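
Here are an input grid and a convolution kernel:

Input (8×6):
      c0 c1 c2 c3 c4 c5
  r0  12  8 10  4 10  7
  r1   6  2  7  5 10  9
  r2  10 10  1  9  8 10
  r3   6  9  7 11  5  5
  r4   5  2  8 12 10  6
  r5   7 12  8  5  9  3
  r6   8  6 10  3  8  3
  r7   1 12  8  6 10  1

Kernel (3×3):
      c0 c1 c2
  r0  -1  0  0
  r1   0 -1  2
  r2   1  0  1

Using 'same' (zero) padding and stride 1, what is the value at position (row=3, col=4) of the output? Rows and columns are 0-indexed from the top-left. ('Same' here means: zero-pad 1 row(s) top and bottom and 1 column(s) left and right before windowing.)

The receptive field on the zero-padded input at this output position is [9 8 10 / 11 5 5 / 12 10 6]. Elementwise product with the kernel and sum: 9·-1 + 5·-1 + 5·2 + 12·1 + 6·1.

14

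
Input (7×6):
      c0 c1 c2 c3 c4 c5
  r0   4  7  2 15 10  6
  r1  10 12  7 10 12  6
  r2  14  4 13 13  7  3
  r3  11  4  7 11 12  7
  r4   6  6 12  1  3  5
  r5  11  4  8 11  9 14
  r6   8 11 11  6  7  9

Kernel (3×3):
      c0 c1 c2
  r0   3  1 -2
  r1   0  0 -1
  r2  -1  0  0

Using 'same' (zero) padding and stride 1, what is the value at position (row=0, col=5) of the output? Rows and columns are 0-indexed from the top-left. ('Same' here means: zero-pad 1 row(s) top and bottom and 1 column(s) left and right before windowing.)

The receptive field on the zero-padded input at this output position is [0 0 0 / 10 6 0 / 12 6 0]. Elementwise product with the kernel and sum: 0·3 + 0·1 + 0·-2 + 0·-1 + 12·-1.

-12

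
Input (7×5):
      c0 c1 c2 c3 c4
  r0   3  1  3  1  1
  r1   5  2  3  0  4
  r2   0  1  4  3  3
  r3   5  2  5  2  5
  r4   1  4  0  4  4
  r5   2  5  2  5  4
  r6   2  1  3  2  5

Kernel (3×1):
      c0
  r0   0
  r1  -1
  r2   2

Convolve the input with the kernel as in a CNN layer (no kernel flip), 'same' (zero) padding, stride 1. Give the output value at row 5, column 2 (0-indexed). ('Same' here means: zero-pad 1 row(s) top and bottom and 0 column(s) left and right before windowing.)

4

The receptive field on the zero-padded input at this output position is [0 / 2 / 3]. Elementwise product with the kernel and sum: 2·-1 + 3·2.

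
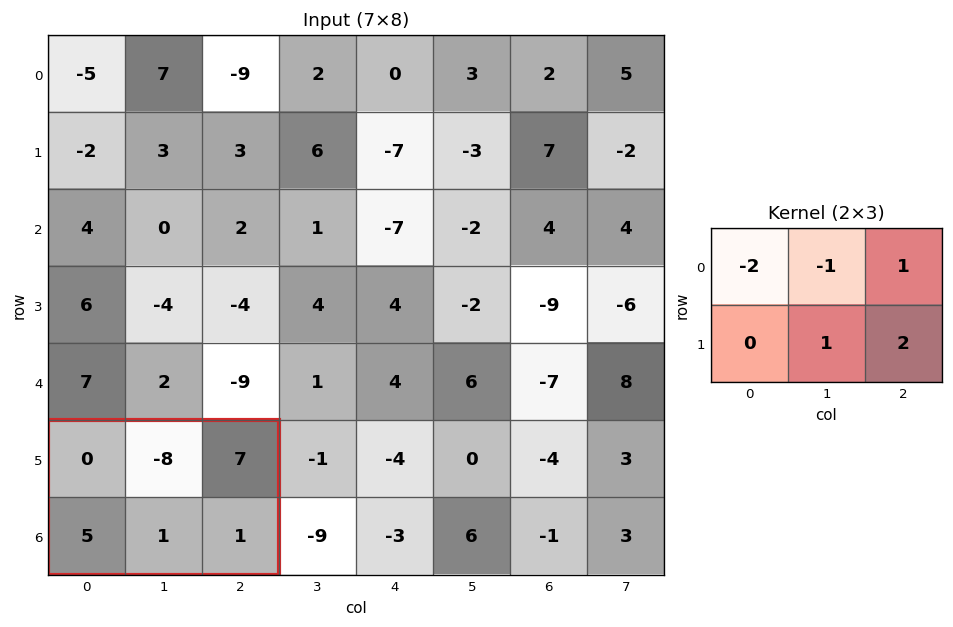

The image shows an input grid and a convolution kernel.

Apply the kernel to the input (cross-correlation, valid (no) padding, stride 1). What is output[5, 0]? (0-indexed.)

The receptive field on the input at this output position is [0 -8 7 / 5 1 1]. Elementwise product with the kernel and sum: 0·-2 + -8·-1 + 7·1 + 1·1 + 1·2.

18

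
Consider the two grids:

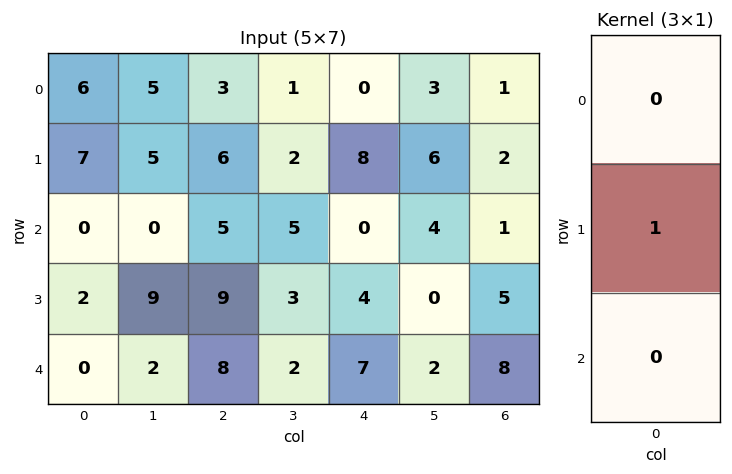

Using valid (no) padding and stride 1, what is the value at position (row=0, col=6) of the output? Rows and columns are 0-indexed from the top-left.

2

The receptive field on the input at this output position is [1 / 2 / 1]. Elementwise product with the kernel and sum: 2·1.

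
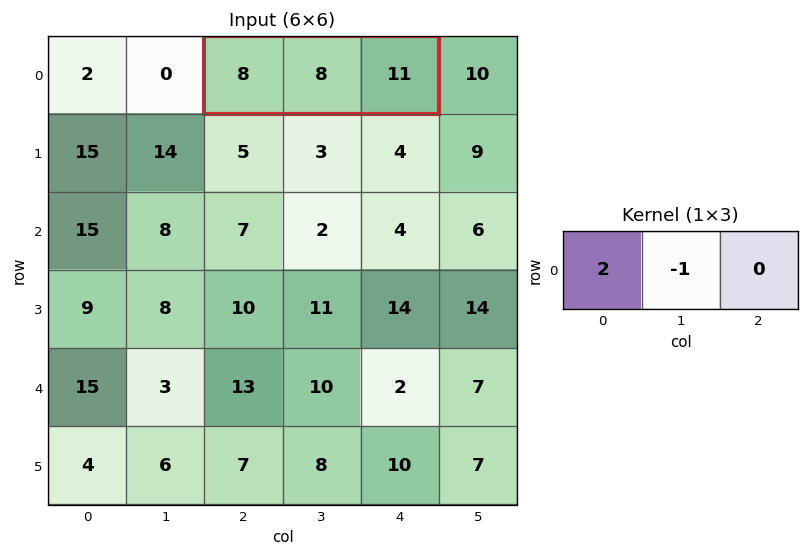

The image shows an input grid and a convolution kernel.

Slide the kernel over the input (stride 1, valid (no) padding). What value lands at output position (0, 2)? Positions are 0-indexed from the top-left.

The receptive field on the input at this output position is [8 8 11]. Elementwise product with the kernel and sum: 8·2 + 8·-1.

8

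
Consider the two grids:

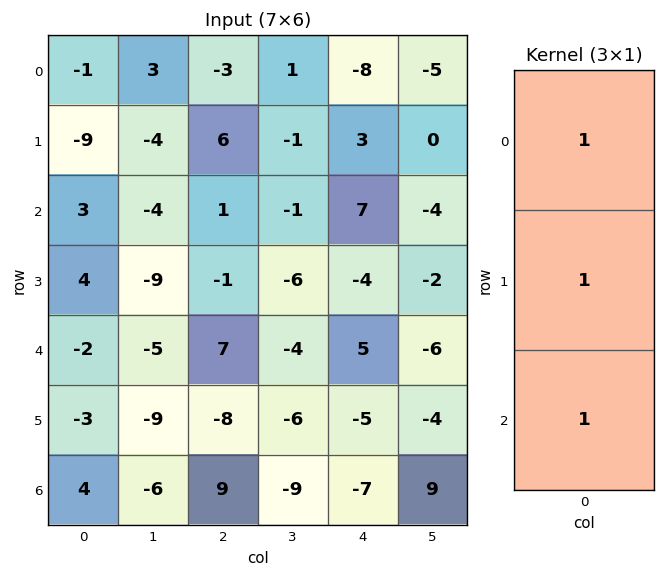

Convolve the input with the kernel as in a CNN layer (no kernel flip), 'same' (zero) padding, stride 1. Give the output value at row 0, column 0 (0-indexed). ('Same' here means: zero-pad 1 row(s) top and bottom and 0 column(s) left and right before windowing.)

The receptive field on the zero-padded input at this output position is [0 / -1 / -9]. Elementwise product with the kernel and sum: 0·1 + -1·1 + -9·1.

-10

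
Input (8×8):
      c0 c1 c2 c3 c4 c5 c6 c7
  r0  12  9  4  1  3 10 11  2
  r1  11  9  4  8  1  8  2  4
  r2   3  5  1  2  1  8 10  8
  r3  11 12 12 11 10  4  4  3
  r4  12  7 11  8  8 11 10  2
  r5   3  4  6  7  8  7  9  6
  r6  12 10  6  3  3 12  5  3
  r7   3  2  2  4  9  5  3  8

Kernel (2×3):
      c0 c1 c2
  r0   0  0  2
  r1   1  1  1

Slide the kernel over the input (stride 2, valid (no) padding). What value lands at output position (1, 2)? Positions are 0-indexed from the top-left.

The receptive field on the input at this output position is [1 8 10 / 10 4 4]. Elementwise product with the kernel and sum: 10·2 + 10·1 + 4·1 + 4·1.

38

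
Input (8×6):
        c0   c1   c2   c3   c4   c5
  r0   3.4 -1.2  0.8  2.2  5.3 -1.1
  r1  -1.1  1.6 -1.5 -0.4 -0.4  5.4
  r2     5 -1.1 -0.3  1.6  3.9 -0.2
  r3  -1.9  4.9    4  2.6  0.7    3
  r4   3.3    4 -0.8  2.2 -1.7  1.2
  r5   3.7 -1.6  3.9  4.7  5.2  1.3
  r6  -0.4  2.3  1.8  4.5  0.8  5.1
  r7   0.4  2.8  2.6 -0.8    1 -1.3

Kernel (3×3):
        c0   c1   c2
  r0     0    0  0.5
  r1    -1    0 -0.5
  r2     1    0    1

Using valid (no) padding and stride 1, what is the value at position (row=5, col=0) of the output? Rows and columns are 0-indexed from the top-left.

4.45

The receptive field on the input at this output position is [3.7 -1.6 3.9 / -0.4 2.3 1.8 / 0.4 2.8 2.6]. Elementwise product with the kernel and sum: 3.9·0.5 + -0.4·-1 + 1.8·-0.5 + 0.4·1 + 2.6·1.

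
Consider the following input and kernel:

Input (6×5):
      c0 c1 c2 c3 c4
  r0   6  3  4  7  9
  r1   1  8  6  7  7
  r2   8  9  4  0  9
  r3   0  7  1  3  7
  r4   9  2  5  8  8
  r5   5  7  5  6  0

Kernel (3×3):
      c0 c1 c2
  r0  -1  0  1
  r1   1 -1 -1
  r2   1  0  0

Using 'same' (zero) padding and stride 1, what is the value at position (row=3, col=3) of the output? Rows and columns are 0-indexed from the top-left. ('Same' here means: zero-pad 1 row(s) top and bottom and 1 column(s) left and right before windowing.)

1

The receptive field on the zero-padded input at this output position is [4 0 9 / 1 3 7 / 5 8 8]. Elementwise product with the kernel and sum: 4·-1 + 9·1 + 1·1 + 3·-1 + 7·-1 + 5·1.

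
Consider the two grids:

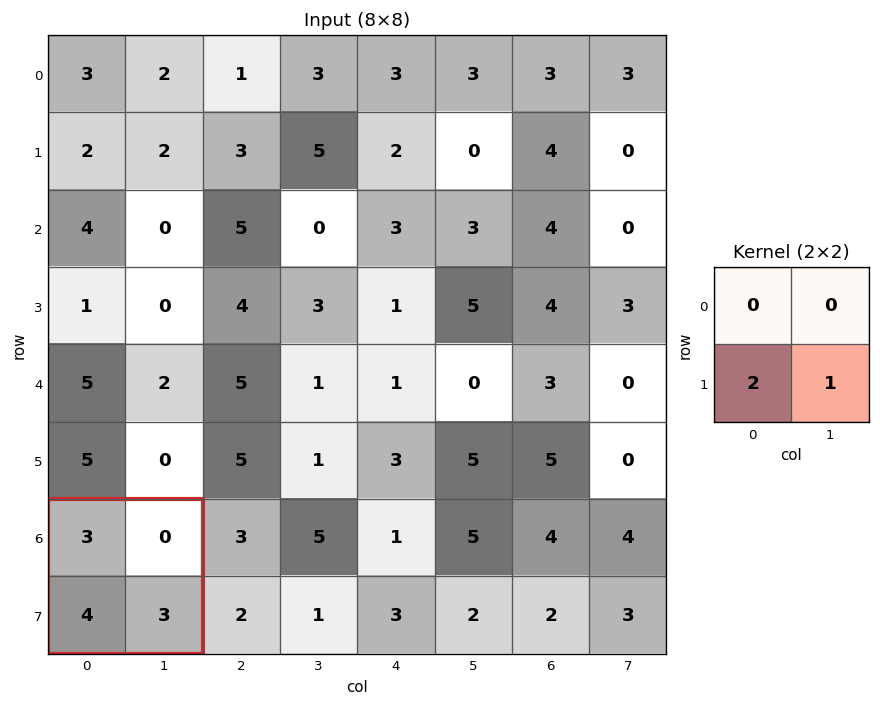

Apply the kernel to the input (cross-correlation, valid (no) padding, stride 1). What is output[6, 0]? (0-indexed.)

11

The receptive field on the input at this output position is [3 0 / 4 3]. Elementwise product with the kernel and sum: 4·2 + 3·1.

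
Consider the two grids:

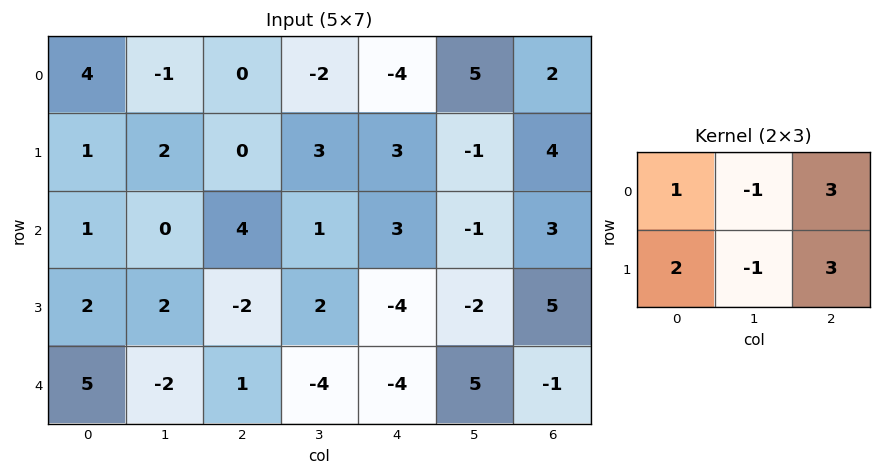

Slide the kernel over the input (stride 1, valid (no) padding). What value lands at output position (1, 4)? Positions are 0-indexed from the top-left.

The receptive field on the input at this output position is [3 -1 4 / 3 -1 3]. Elementwise product with the kernel and sum: 3·1 + -1·-1 + 4·3 + 3·2 + -1·-1 + 3·3.

32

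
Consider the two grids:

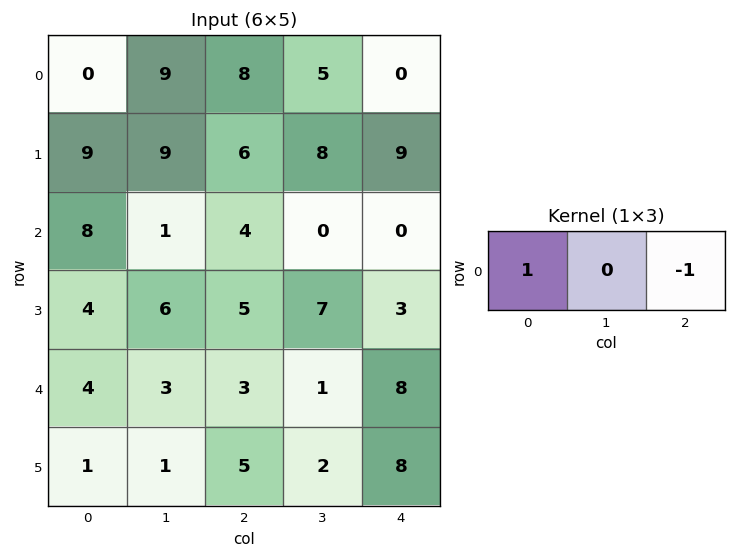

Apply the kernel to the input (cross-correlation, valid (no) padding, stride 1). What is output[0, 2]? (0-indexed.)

The receptive field on the input at this output position is [8 5 0]. Elementwise product with the kernel and sum: 8·1 + 0·-1.

8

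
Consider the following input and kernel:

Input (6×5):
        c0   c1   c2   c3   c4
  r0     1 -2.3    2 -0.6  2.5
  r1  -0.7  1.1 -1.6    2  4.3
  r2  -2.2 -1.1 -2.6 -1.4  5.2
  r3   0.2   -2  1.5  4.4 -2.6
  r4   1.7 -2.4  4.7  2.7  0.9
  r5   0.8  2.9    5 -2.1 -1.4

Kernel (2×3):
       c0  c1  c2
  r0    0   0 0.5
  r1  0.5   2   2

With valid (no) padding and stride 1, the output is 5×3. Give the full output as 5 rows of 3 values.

Output[0,0]: The receptive field on the input at this output position is [1 -2.3 2 / -0.7 1.1 -1.6]. Elementwise product with the kernel and sum: 2·0.5 + -0.7·0.5 + 1.1·2 + -1.6·2.
Output[0,1]: The receptive field on the input at this output position is [-2.3 2 -0.6 / 1.1 -1.6 2]. Elementwise product with the kernel and sum: -0.6·0.5 + 1.1·0.5 + -1.6·2 + 2·2.

-0.35 1.05 13.05
-9.3 -7.55 8.45
-2.2 10.1 6.95
6.2 15.8 8.25
18.55 8.6 -4.05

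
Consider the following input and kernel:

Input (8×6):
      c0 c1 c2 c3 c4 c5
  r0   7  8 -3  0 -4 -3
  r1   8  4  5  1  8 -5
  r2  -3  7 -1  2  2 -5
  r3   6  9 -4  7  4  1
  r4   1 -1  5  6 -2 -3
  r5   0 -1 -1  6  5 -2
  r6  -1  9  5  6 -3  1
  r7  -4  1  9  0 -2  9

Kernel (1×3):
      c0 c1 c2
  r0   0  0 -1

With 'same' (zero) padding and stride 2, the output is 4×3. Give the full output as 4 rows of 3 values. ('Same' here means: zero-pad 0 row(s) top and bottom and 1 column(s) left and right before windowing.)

Output[0,0]: The receptive field on the zero-padded input at this output position is [0 7 8]. Elementwise product with the kernel and sum: 8·-1.
Output[0,1]: The receptive field on the zero-padded input at this output position is [8 -3 0]. Elementwise product with the kernel and sum: 0·-1.

-8 0 3
-7 -2 5
1 -6 3
-9 -6 -1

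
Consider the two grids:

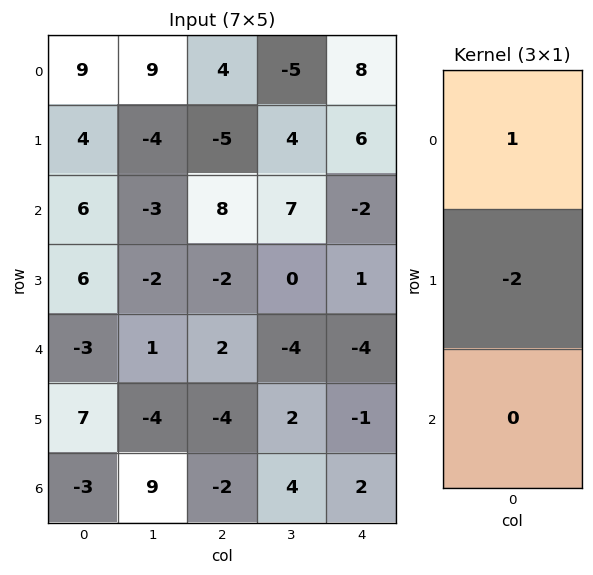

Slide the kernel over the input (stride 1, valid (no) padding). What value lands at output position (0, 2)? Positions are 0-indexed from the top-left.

14

The receptive field on the input at this output position is [4 / -5 / 8]. Elementwise product with the kernel and sum: 4·1 + -5·-2.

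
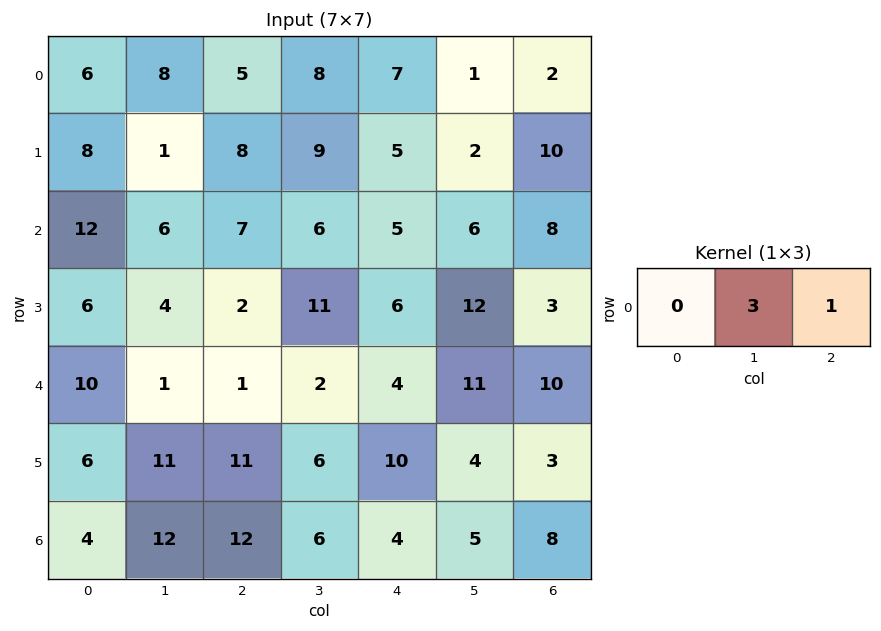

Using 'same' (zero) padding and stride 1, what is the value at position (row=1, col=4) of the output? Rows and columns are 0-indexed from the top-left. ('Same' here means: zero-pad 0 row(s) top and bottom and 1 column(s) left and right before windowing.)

17

The receptive field on the zero-padded input at this output position is [9 5 2]. Elementwise product with the kernel and sum: 5·3 + 2·1.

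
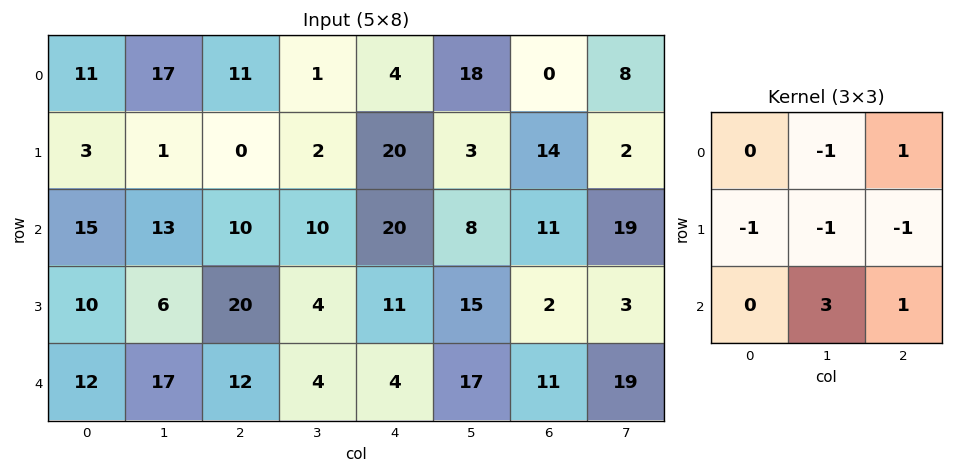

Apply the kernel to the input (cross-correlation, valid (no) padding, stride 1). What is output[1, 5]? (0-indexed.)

The receptive field on the input at this output position is [3 14 2 / 8 11 19 / 15 2 3]. Elementwise product with the kernel and sum: 14·-1 + 2·1 + 8·-1 + 11·-1 + 19·-1 + 2·3 + 3·1.

-41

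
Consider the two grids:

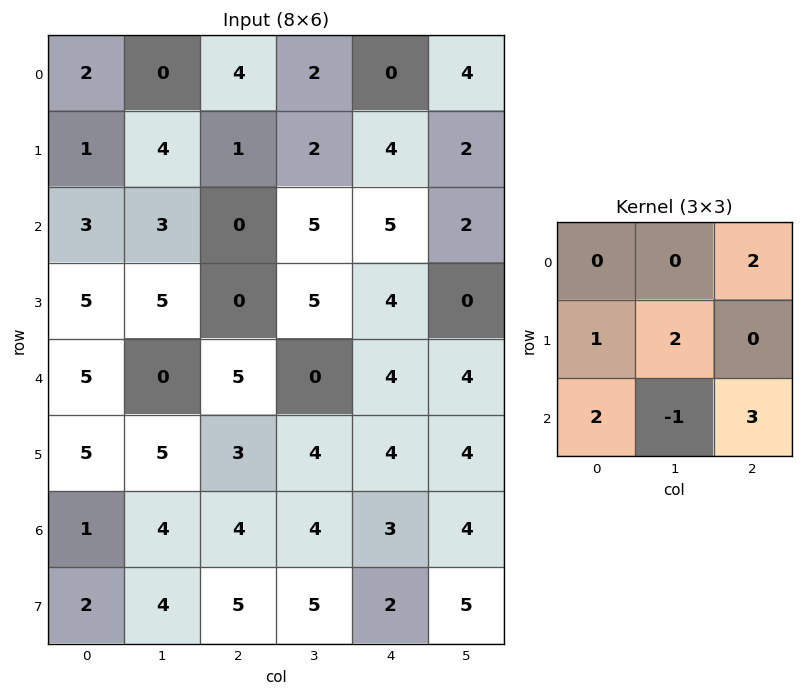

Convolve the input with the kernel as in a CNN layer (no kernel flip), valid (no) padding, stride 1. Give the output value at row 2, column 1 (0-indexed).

The receptive field on the input at this output position is [3 0 5 / 5 0 5 / 0 5 0]. Elementwise product with the kernel and sum: 5·2 + 5·1 + 0·2 + 0·2 + 5·-1 + 0·3.

10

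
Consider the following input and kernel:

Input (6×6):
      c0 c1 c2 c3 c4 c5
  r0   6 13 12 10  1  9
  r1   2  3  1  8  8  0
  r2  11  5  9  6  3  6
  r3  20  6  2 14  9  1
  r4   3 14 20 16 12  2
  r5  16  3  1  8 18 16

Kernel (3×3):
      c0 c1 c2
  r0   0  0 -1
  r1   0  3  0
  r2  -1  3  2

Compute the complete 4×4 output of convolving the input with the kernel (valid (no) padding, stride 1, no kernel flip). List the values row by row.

19 27 38 30
16 47 68 24
88 78 91 45
35 62 98 113

Output[0,0]: The receptive field on the input at this output position is [6 13 12 / 2 3 1 / 11 5 9]. Elementwise product with the kernel and sum: 12·-1 + 3·3 + 11·-1 + 5·3 + 9·2.
Output[0,1]: The receptive field on the input at this output position is [13 12 10 / 3 1 8 / 5 9 6]. Elementwise product with the kernel and sum: 10·-1 + 1·3 + 5·-1 + 9·3 + 6·2.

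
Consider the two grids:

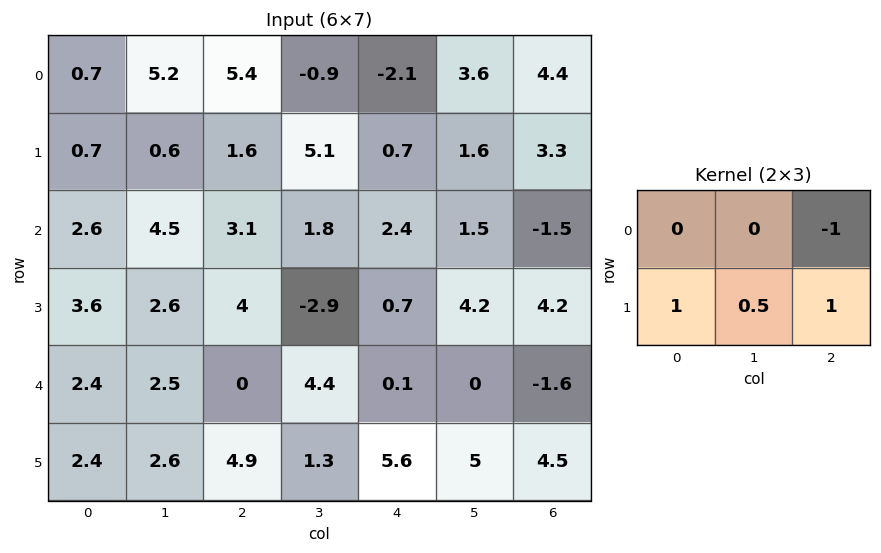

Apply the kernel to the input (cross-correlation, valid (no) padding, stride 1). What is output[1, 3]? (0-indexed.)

The receptive field on the input at this output position is [5.1 0.7 1.6 / 1.8 2.4 1.5]. Elementwise product with the kernel and sum: 1.6·-1 + 1.8·1 + 2.4·0.5 + 1.5·1.

2.9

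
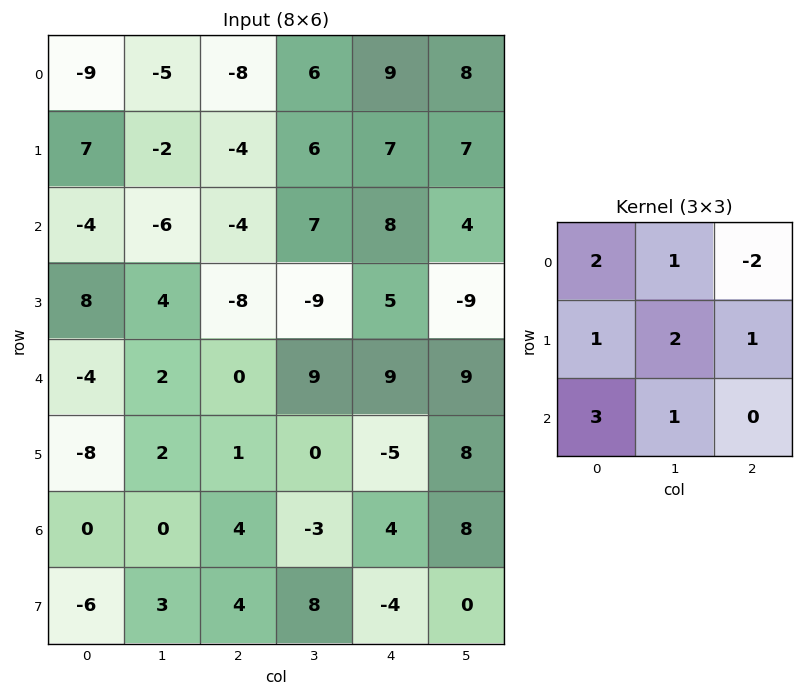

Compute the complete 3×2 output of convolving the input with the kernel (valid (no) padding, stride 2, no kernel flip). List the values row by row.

-26 -18
-8 -29
-9 -4

Output[0,0]: The receptive field on the input at this output position is [-9 -5 -8 / 7 -2 -4 / -4 -6 -4]. Elementwise product with the kernel and sum: -9·2 + -5·1 + -8·-2 + 7·1 + -2·2 + -4·1 + -4·3 + -6·1.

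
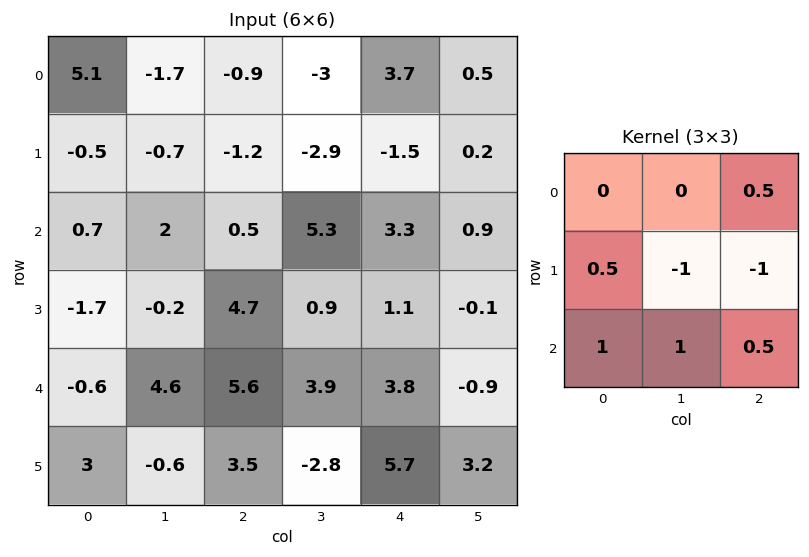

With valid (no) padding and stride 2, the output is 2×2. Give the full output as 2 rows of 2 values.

Output[0,0]: The receptive field on the input at this output position is [5.1 -1.7 -0.9 / -0.5 -0.7 -1.2 / 0.7 2 0.5]. Elementwise product with the kernel and sum: -0.9·0.5 + -0.5·0.5 + -0.7·-1 + -1.2·-1 + 0.7·1 + 2·1 + 0.5·0.5.
Output[0,1]: The receptive field on the input at this output position is [-0.9 -3 3.7 / -1.2 -2.9 -1.5 / 0.5 5.3 3.3]. Elementwise product with the kernel and sum: 3.7·0.5 + -1.2·0.5 + -2.9·-1 + -1.5·-1 + 0.5·1 + 5.3·1 + 3.3·0.5.

4.15 13.1
1.7 13.4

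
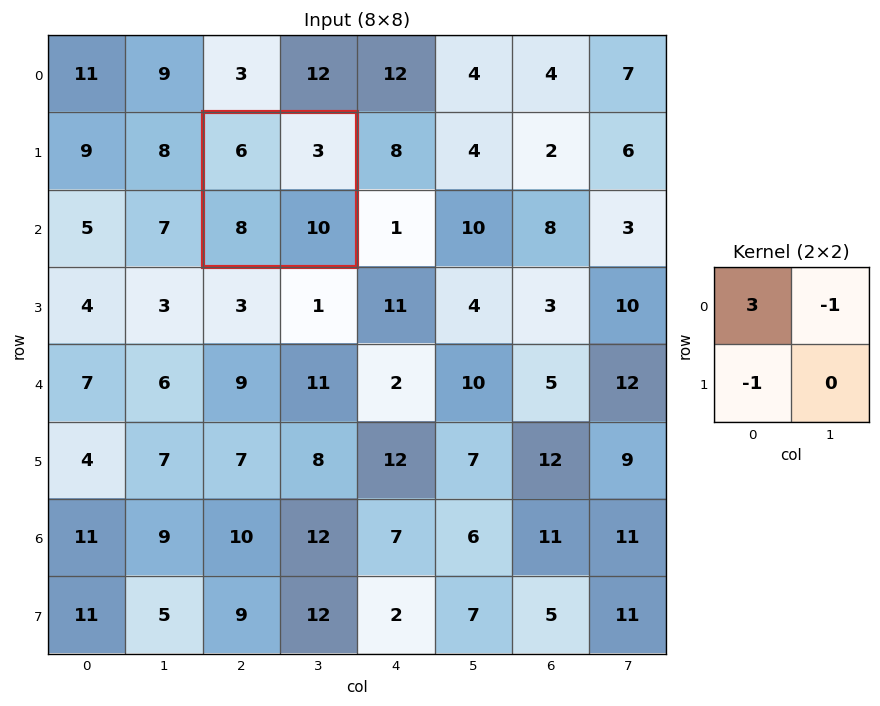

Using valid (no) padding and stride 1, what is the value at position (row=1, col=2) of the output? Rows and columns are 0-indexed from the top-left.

7

The receptive field on the input at this output position is [6 3 / 8 10]. Elementwise product with the kernel and sum: 6·3 + 3·-1 + 8·-1.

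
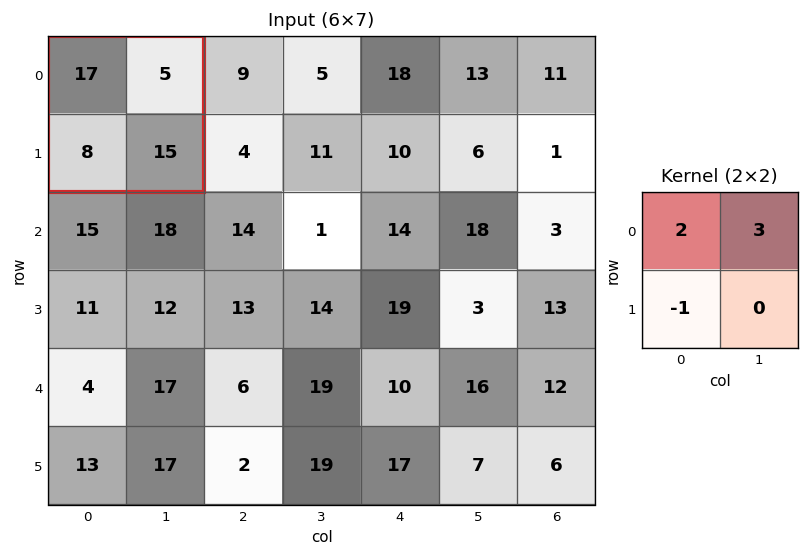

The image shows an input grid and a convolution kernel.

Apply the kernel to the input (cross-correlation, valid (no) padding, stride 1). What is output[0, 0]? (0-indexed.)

41

The receptive field on the input at this output position is [17 5 / 8 15]. Elementwise product with the kernel and sum: 17·2 + 5·3 + 8·-1.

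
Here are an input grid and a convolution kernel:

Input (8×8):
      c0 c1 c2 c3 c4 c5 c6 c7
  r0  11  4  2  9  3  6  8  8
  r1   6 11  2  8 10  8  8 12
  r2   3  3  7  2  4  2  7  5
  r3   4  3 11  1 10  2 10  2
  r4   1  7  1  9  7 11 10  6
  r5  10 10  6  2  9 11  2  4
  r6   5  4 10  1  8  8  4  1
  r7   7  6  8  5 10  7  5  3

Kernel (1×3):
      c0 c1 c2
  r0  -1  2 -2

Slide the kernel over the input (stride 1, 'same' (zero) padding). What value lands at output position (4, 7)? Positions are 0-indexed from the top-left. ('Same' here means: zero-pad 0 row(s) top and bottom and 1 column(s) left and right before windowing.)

2

The receptive field on the zero-padded input at this output position is [10 6 0]. Elementwise product with the kernel and sum: 10·-1 + 6·2 + 0·-2.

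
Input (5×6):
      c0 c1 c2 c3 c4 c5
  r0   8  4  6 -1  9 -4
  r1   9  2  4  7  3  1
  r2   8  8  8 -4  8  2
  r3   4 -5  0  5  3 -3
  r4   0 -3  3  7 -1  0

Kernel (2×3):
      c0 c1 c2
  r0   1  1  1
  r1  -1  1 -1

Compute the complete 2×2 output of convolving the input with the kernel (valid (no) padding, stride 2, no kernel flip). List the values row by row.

7 14
15 14

Output[0,0]: The receptive field on the input at this output position is [8 4 6 / 9 2 4]. Elementwise product with the kernel and sum: 8·1 + 4·1 + 6·1 + 9·-1 + 2·1 + 4·-1.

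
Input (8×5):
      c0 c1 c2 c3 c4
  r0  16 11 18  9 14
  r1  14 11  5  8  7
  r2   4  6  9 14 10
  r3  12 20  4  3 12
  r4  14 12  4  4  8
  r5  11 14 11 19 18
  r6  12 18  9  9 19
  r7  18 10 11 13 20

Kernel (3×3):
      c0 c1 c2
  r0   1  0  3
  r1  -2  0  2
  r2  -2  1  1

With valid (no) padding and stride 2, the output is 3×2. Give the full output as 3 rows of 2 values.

Output[0,0]: The receptive field on the input at this output position is [16 11 18 / 14 11 5 / 4 6 9]. Elementwise product with the kernel and sum: 16·1 + 18·3 + 14·-2 + 5·2 + 4·-2 + 6·1 + 9·1.
Output[0,1]: The receptive field on the input at this output position is [18 9 14 / 5 8 7 / 9 14 10]. Elementwise product with the kernel and sum: 18·1 + 14·3 + 5·-2 + 7·2 + 9·-2 + 14·1 + 10·1.

59 70
3 59
29 52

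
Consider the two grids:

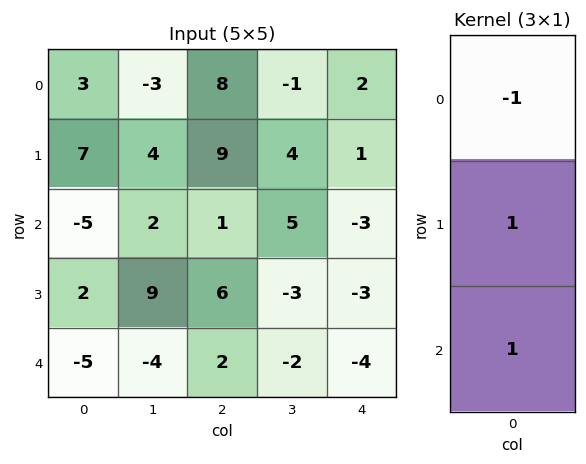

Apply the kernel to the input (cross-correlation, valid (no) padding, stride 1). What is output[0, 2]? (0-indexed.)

2

The receptive field on the input at this output position is [8 / 9 / 1]. Elementwise product with the kernel and sum: 8·-1 + 9·1 + 1·1.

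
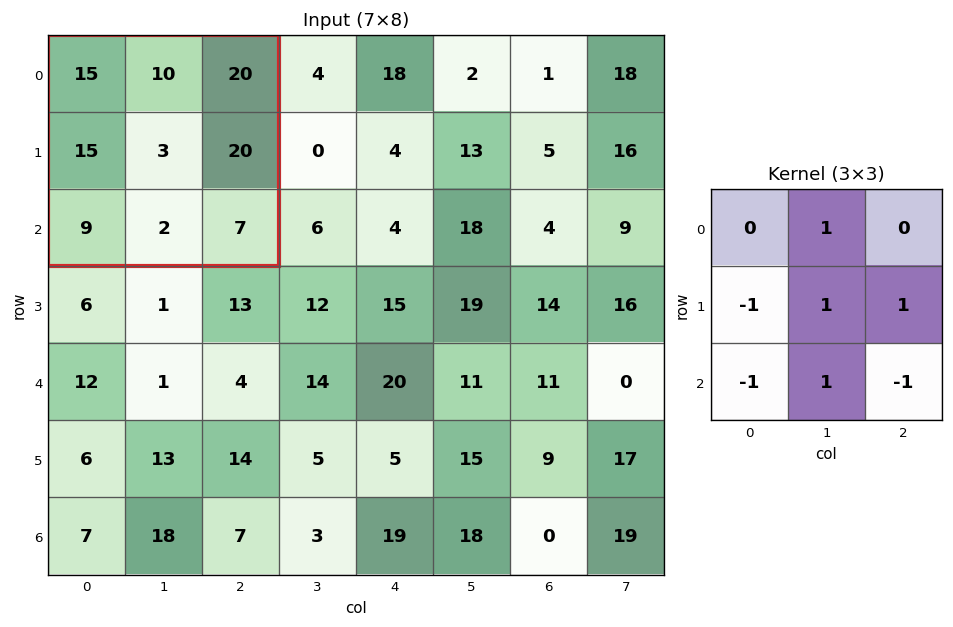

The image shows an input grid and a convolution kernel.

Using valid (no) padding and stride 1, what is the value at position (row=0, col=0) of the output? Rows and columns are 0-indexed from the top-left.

4

The receptive field on the input at this output position is [15 10 20 / 15 3 20 / 9 2 7]. Elementwise product with the kernel and sum: 10·1 + 15·-1 + 3·1 + 20·1 + 9·-1 + 2·1 + 7·-1.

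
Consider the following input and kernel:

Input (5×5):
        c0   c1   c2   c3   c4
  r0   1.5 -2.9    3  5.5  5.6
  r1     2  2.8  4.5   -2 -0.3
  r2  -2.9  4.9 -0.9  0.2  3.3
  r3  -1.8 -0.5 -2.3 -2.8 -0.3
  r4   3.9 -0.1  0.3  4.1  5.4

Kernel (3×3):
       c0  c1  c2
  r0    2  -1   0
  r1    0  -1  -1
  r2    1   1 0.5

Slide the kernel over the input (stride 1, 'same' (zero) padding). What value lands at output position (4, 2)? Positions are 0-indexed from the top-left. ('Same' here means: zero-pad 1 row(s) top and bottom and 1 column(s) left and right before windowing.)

-3.1

The receptive field on the zero-padded input at this output position is [-0.5 -2.3 -2.8 / -0.1 0.3 4.1 / 0 0 0]. Elementwise product with the kernel and sum: -0.5·2 + -2.3·-1 + 0.3·-1 + 4.1·-1 + 0·1 + 0·1 + 0·0.5.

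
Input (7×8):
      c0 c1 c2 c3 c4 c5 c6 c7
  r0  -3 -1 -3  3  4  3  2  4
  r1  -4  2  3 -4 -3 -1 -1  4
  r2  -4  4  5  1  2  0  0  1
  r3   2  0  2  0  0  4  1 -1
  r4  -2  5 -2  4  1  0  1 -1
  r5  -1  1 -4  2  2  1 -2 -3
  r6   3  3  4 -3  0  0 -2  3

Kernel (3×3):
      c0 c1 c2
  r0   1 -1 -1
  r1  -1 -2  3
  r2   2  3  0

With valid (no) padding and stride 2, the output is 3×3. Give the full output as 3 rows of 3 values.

Output[0,0]: The receptive field on the input at this output position is [-3 -1 -3 / -4 2 3 / -4 4 5]. Elementwise product with the kernel and sum: -3·1 + -1·-1 + -3·-1 + -4·-1 + 2·-2 + 3·3 + -4·2 + 4·3.

14 -1 5
2 8 -1
-3 -2 -10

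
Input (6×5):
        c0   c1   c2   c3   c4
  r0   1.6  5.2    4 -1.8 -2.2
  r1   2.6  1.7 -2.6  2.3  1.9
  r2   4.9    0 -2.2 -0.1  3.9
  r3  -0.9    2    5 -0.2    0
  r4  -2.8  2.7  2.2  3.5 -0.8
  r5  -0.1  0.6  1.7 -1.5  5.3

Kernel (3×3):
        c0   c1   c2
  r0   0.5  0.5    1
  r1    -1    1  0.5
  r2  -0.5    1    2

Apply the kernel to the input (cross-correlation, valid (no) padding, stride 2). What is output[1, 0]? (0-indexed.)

14.15

The receptive field on the input at this output position is [4.9 0 -2.2 / -0.9 2 5 / -2.8 2.7 2.2]. Elementwise product with the kernel and sum: 4.9·0.5 + 0·0.5 + -2.2·1 + -0.9·-1 + 2·1 + 5·0.5 + -2.8·-0.5 + 2.7·1 + 2.2·2.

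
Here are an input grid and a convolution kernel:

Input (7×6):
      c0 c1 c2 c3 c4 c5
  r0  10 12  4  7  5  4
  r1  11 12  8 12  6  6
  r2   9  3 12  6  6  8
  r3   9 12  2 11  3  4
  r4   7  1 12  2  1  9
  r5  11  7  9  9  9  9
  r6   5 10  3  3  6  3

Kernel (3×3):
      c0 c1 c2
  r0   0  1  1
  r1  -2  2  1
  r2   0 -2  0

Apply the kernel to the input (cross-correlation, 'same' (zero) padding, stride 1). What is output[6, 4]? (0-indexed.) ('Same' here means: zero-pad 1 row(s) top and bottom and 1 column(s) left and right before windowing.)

The receptive field on the zero-padded input at this output position is [9 9 9 / 3 6 3 / 0 0 0]. Elementwise product with the kernel and sum: 9·1 + 9·1 + 3·-2 + 6·2 + 3·1 + 0·-2.

27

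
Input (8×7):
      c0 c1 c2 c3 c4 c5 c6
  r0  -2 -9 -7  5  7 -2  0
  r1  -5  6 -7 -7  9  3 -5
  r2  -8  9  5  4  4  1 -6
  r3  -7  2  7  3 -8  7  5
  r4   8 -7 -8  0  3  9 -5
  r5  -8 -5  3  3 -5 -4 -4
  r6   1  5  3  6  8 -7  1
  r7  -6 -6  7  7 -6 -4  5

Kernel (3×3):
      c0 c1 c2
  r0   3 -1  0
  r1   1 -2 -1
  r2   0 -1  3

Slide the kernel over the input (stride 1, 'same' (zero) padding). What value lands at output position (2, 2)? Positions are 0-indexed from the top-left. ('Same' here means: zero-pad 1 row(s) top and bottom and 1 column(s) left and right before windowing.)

The receptive field on the zero-padded input at this output position is [6 -7 -7 / 9 5 4 / 2 7 3]. Elementwise product with the kernel and sum: 6·3 + -7·-1 + 9·1 + 5·-2 + 4·-1 + 7·-1 + 3·3.

22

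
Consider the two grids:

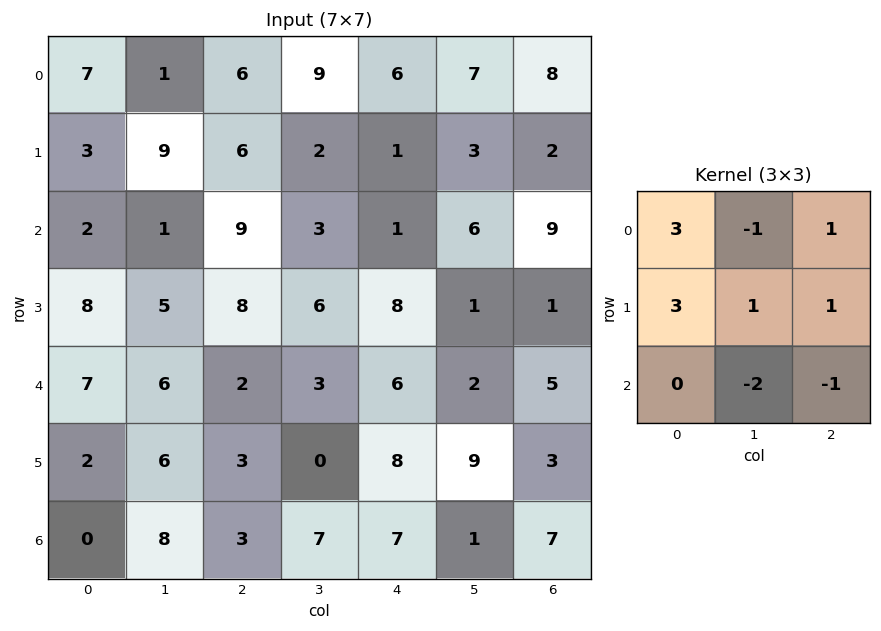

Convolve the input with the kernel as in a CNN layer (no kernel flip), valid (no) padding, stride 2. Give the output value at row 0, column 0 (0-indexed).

The receptive field on the input at this output position is [7 1 6 / 3 9 6 / 2 1 9]. Elementwise product with the kernel and sum: 7·3 + 1·-1 + 6·1 + 3·3 + 9·1 + 6·1 + 1·-2 + 9·-1.

39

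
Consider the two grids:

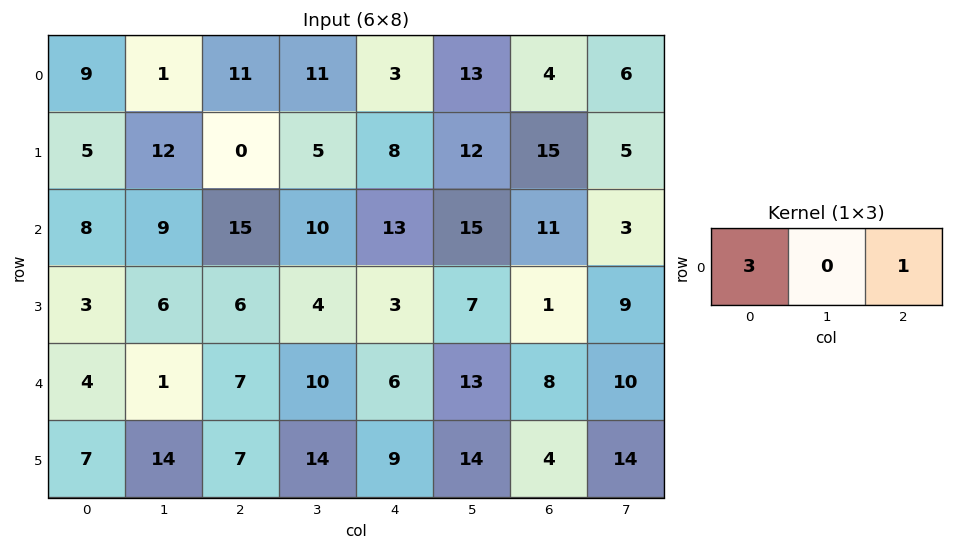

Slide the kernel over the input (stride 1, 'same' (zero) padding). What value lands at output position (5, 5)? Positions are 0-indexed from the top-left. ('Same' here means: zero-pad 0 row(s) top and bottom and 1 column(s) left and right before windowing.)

The receptive field on the zero-padded input at this output position is [9 14 4]. Elementwise product with the kernel and sum: 9·3 + 4·1.

31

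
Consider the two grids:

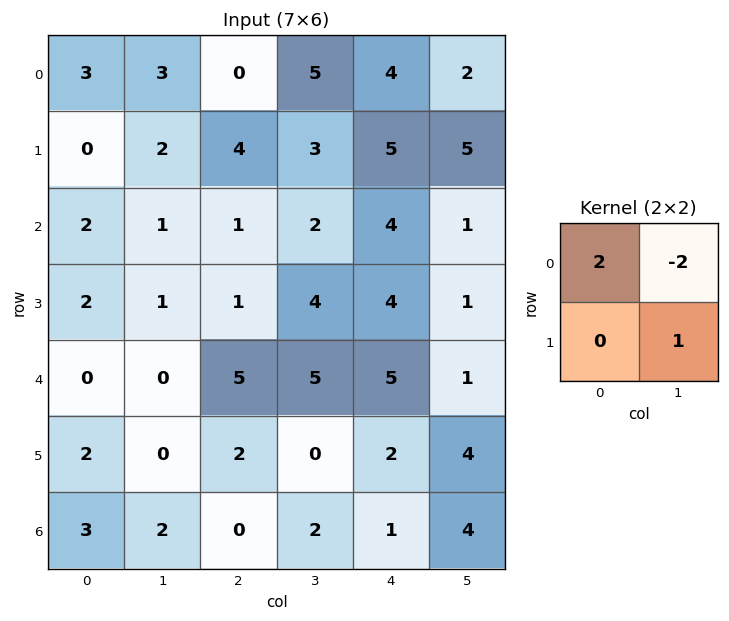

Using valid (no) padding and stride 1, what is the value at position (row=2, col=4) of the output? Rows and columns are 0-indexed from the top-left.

7

The receptive field on the input at this output position is [4 1 / 4 1]. Elementwise product with the kernel and sum: 4·2 + 1·-2 + 1·1.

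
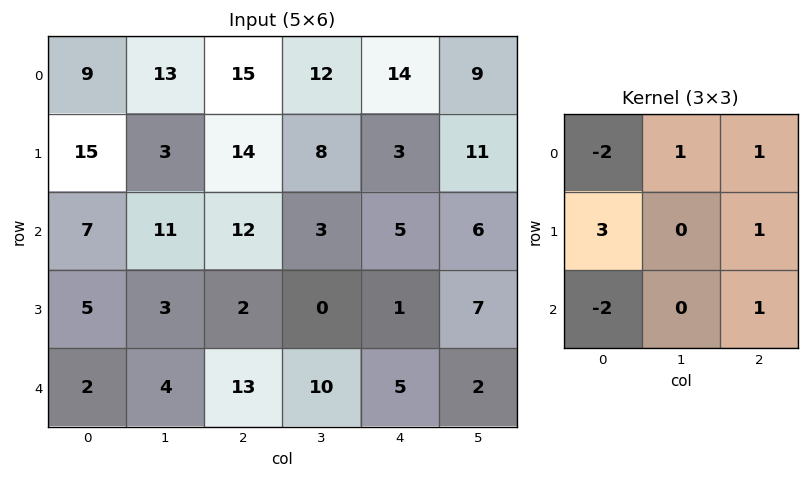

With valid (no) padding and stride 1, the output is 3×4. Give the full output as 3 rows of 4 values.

67 -1 22 34
12 46 21 20
35 4 -30 -6

Output[0,0]: The receptive field on the input at this output position is [9 13 15 / 15 3 14 / 7 11 12]. Elementwise product with the kernel and sum: 9·-2 + 13·1 + 15·1 + 15·3 + 14·1 + 7·-2 + 12·1.
Output[0,1]: The receptive field on the input at this output position is [13 15 12 / 3 14 8 / 11 12 3]. Elementwise product with the kernel and sum: 13·-2 + 15·1 + 12·1 + 3·3 + 8·1 + 11·-2 + 3·1.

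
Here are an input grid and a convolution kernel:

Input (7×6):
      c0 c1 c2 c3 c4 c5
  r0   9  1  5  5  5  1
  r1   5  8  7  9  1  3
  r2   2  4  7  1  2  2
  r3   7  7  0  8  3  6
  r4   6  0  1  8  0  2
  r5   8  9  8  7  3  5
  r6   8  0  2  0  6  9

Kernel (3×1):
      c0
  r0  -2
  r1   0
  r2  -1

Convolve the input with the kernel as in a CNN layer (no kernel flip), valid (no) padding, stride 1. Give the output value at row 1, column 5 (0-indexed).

The receptive field on the input at this output position is [3 / 2 / 6]. Elementwise product with the kernel and sum: 3·-2 + 6·-1.

-12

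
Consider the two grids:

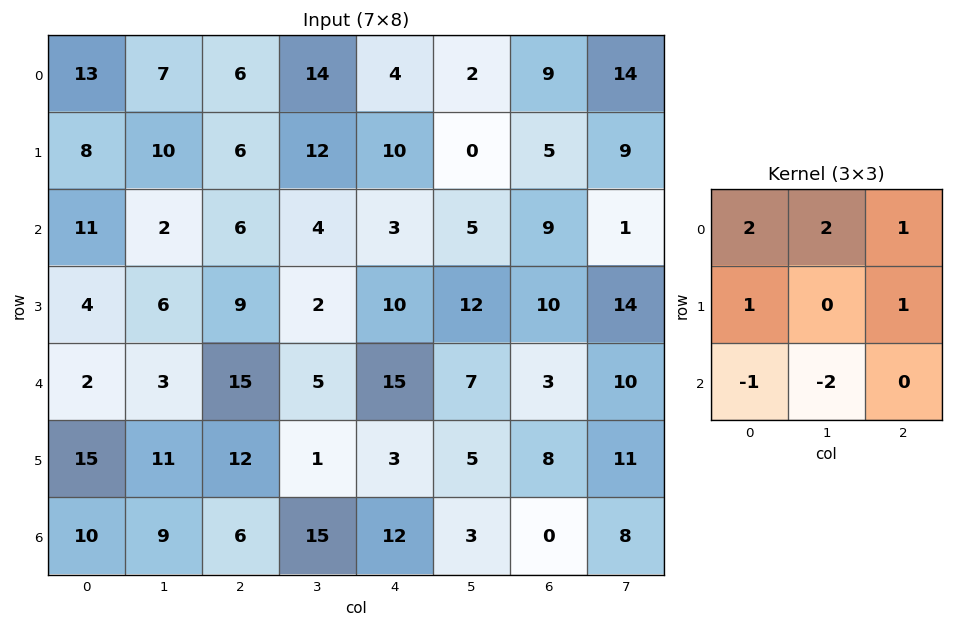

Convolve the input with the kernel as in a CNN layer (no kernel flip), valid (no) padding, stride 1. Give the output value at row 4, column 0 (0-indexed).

24

The receptive field on the input at this output position is [2 3 15 / 15 11 12 / 10 9 6]. Elementwise product with the kernel and sum: 2·2 + 3·2 + 15·1 + 15·1 + 12·1 + 10·-1 + 9·-2.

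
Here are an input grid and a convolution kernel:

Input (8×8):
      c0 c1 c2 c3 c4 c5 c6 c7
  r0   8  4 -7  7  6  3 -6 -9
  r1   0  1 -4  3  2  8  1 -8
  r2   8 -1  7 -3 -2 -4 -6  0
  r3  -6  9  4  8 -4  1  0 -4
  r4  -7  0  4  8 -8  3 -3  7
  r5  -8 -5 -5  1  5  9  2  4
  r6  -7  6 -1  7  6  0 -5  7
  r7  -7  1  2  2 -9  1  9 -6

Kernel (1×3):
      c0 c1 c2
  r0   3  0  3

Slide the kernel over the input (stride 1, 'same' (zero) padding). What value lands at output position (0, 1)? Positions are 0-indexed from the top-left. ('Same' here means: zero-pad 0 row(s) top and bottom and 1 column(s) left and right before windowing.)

The receptive field on the zero-padded input at this output position is [8 4 -7]. Elementwise product with the kernel and sum: 8·3 + -7·3.

3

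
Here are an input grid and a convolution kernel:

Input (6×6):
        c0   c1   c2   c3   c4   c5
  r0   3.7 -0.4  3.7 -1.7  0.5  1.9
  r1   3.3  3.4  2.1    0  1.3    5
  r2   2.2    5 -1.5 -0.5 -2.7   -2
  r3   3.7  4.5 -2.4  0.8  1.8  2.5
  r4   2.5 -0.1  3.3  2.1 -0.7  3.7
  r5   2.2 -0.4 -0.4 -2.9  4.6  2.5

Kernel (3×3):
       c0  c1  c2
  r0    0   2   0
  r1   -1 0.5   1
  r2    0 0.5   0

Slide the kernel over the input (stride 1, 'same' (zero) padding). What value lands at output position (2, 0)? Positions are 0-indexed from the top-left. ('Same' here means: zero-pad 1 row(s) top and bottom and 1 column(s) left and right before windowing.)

14.55

The receptive field on the zero-padded input at this output position is [0 3.3 3.4 / 0 2.2 5 / 0 3.7 4.5]. Elementwise product with the kernel and sum: 3.3·2 + 0·-1 + 2.2·0.5 + 5·1 + 3.7·0.5.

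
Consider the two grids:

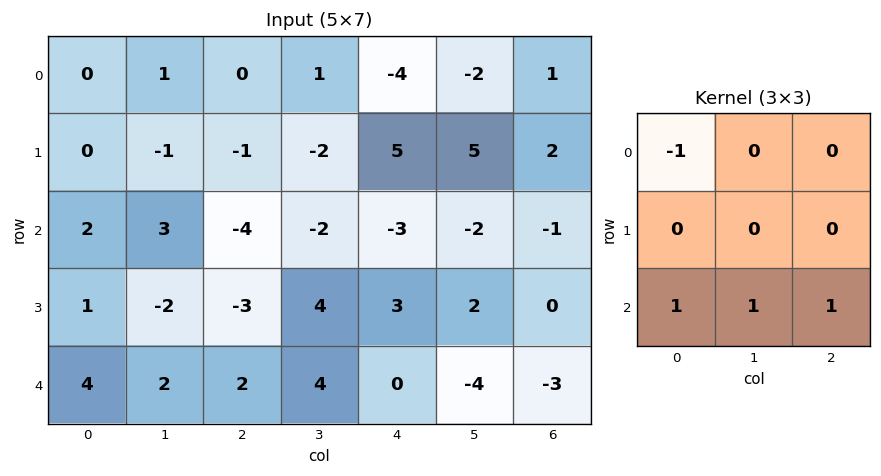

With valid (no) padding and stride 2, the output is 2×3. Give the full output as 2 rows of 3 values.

1 -9 -2
6 10 -4

Output[0,0]: The receptive field on the input at this output position is [0 1 0 / 0 -1 -1 / 2 3 -4]. Elementwise product with the kernel and sum: 0·-1 + 2·1 + 3·1 + -4·1.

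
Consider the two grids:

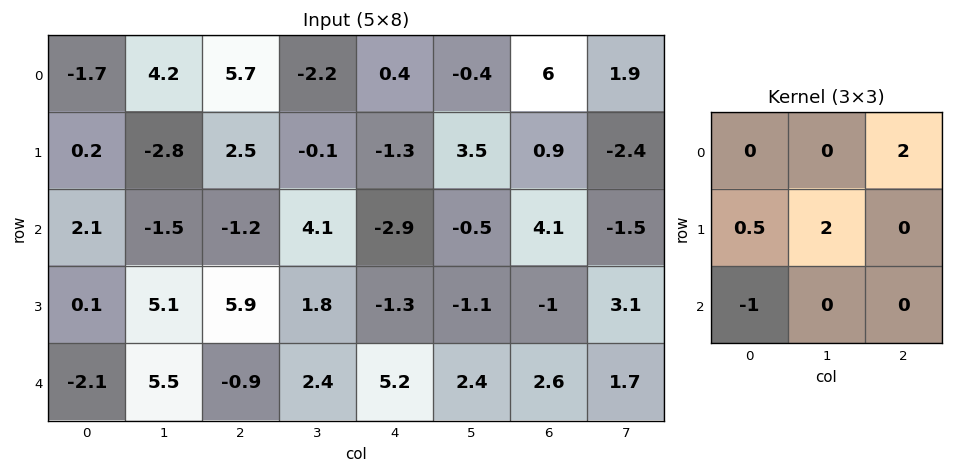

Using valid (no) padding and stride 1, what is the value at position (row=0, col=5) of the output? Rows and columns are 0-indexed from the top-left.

7.85

The receptive field on the input at this output position is [-0.4 6 1.9 / 3.5 0.9 -2.4 / -0.5 4.1 -1.5]. Elementwise product with the kernel and sum: 1.9·2 + 3.5·0.5 + 0.9·2 + -0.5·-1.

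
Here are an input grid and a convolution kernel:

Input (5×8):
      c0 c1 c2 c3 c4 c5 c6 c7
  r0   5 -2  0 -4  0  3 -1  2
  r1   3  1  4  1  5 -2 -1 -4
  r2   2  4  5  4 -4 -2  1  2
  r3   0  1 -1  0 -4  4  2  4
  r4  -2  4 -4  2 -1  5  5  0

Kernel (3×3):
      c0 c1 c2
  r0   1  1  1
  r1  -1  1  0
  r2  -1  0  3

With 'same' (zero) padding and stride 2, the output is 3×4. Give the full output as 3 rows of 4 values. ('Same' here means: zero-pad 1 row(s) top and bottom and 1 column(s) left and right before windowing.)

8 4 -3 -14
9 6 8 4
-1 -8 -3 10

Output[0,0]: The receptive field on the zero-padded input at this output position is [0 0 0 / 0 5 -2 / 0 3 1]. Elementwise product with the kernel and sum: 0·1 + 0·1 + 0·1 + 0·-1 + 5·1 + 0·-1 + 1·3.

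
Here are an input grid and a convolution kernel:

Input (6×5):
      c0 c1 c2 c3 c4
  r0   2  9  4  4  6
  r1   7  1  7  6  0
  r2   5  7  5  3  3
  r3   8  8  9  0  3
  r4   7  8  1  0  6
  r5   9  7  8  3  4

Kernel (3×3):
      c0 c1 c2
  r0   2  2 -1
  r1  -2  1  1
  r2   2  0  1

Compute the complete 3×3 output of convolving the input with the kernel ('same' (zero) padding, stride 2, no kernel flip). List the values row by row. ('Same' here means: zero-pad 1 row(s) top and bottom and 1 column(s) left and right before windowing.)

12 -2 10
33 20 9
30 36 18

Output[0,0]: The receptive field on the zero-padded input at this output position is [0 0 0 / 0 2 9 / 0 7 1]. Elementwise product with the kernel and sum: 0·2 + 0·2 + 0·-1 + 0·-2 + 2·1 + 9·1 + 0·2 + 1·1.
Output[0,1]: The receptive field on the zero-padded input at this output position is [0 0 0 / 9 4 4 / 1 7 6]. Elementwise product with the kernel and sum: 0·2 + 0·2 + 0·-1 + 9·-2 + 4·1 + 4·1 + 1·2 + 6·1.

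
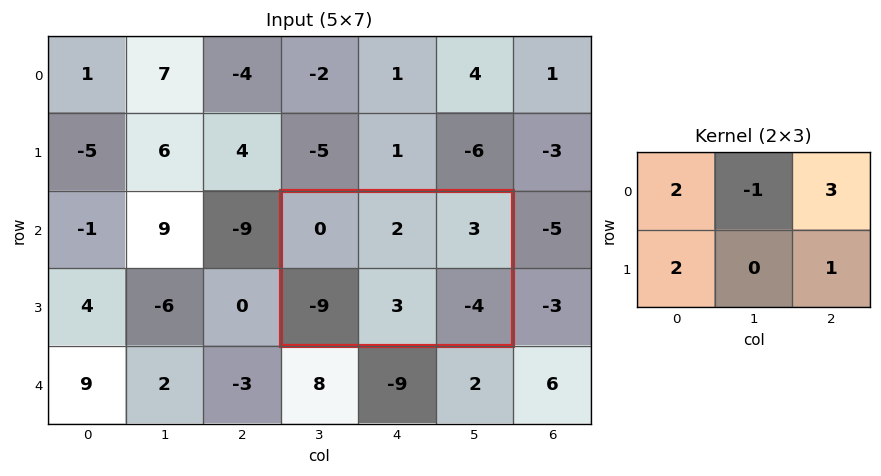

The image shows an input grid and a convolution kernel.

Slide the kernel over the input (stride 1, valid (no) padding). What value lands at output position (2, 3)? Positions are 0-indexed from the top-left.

The receptive field on the input at this output position is [0 2 3 / -9 3 -4]. Elementwise product with the kernel and sum: 0·2 + 2·-1 + 3·3 + -9·2 + -4·1.

-15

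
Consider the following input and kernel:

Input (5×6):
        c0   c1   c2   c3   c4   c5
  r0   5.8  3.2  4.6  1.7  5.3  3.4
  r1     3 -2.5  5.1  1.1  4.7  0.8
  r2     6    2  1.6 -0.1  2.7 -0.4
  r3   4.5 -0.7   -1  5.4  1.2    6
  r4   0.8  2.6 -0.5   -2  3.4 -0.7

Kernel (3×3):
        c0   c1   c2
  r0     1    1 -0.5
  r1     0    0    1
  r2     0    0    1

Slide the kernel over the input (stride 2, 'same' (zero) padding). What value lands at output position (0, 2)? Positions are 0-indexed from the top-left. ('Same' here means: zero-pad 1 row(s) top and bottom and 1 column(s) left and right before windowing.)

The receptive field on the zero-padded input at this output position is [0 0 0 / 1.7 5.3 3.4 / 1.1 4.7 0.8]. Elementwise product with the kernel and sum: 0·1 + 0·1 + 0·-0.5 + 3.4·1 + 0.8·1.

4.2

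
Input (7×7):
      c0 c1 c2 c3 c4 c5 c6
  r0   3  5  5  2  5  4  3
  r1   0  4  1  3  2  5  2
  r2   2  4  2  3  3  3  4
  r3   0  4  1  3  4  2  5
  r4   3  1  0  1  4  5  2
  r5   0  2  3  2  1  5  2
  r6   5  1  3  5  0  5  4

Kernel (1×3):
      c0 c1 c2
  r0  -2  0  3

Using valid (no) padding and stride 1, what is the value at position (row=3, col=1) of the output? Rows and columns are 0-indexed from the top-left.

1

The receptive field on the input at this output position is [4 1 3]. Elementwise product with the kernel and sum: 4·-2 + 3·3.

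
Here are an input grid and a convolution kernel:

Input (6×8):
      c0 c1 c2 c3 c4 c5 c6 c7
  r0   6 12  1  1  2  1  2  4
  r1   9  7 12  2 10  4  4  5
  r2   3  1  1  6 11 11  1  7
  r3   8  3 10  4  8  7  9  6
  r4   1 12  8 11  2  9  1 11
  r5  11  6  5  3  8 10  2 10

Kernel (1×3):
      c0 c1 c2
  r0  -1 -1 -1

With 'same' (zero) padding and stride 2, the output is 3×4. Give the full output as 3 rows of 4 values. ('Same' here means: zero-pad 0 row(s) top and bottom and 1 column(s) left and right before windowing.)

Output[0,0]: The receptive field on the zero-padded input at this output position is [0 6 12]. Elementwise product with the kernel and sum: 0·-1 + 6·-1 + 12·-1.
Output[0,1]: The receptive field on the zero-padded input at this output position is [12 1 1]. Elementwise product with the kernel and sum: 12·-1 + 1·-1 + 1·-1.

-18 -14 -4 -7
-4 -8 -28 -19
-13 -31 -22 -21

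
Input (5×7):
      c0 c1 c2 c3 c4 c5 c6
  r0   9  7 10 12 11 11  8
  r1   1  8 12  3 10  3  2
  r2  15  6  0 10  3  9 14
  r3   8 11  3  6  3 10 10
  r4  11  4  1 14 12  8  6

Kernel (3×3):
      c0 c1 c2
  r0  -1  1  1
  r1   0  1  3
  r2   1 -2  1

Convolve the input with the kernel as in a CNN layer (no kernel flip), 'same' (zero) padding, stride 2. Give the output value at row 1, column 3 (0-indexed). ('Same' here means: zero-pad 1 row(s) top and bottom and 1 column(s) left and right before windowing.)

3

The receptive field on the zero-padded input at this output position is [3 2 0 / 9 14 0 / 10 10 0]. Elementwise product with the kernel and sum: 3·-1 + 2·1 + 0·1 + 14·1 + 0·3 + 10·1 + 10·-2 + 0·1.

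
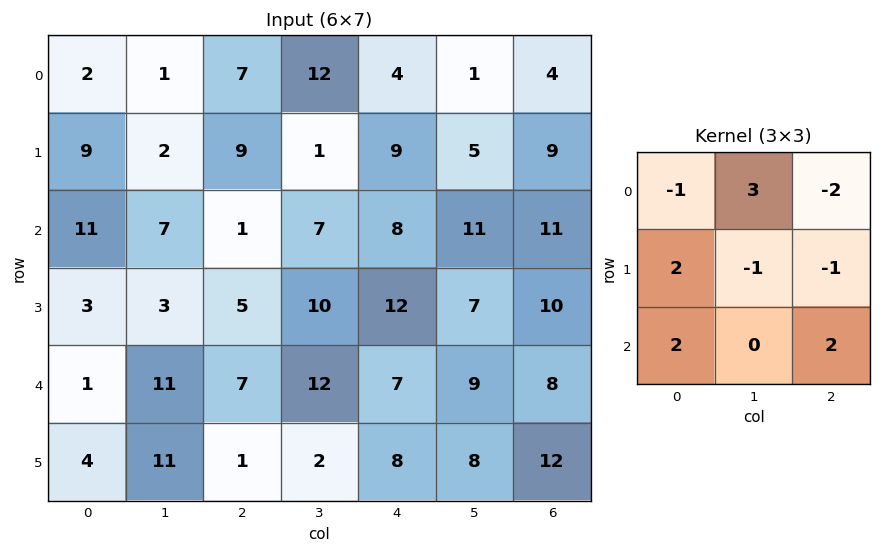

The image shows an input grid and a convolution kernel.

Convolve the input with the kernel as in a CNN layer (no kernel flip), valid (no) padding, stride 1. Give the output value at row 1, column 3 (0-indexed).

The receptive field on the input at this output position is [1 9 5 / 7 8 11 / 10 12 7]. Elementwise product with the kernel and sum: 1·-1 + 9·3 + 5·-2 + 7·2 + 8·-1 + 11·-1 + 10·2 + 7·2.

45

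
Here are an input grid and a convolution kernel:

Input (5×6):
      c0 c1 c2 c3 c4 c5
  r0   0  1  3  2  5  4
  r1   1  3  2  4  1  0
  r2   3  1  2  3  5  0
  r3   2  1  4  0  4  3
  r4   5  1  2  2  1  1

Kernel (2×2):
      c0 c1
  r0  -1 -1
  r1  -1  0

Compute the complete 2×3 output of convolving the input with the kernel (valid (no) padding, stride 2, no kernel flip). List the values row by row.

-2 -7 -10
-6 -9 -9

Output[0,0]: The receptive field on the input at this output position is [0 1 / 1 3]. Elementwise product with the kernel and sum: 0·-1 + 1·-1 + 1·-1.
Output[0,1]: The receptive field on the input at this output position is [3 2 / 2 4]. Elementwise product with the kernel and sum: 3·-1 + 2·-1 + 2·-1.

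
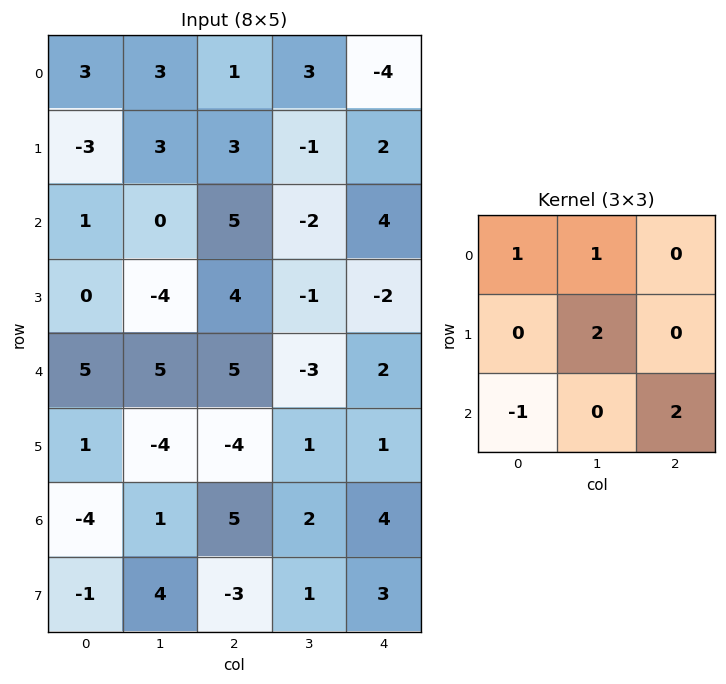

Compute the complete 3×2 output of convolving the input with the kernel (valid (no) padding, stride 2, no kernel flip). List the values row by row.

21 5
-2 0
16 7

Output[0,0]: The receptive field on the input at this output position is [3 3 1 / -3 3 3 / 1 0 5]. Elementwise product with the kernel and sum: 3·1 + 3·1 + 3·2 + 1·-1 + 5·2.
Output[0,1]: The receptive field on the input at this output position is [1 3 -4 / 3 -1 2 / 5 -2 4]. Elementwise product with the kernel and sum: 1·1 + 3·1 + -1·2 + 5·-1 + 4·2.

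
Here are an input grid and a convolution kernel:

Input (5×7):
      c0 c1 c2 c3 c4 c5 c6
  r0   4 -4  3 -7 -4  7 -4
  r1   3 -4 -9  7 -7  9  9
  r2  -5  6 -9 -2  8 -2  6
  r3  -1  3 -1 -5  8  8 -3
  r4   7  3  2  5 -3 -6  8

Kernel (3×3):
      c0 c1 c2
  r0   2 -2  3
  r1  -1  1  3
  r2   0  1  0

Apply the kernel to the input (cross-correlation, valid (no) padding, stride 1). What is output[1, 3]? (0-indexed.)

The receptive field on the input at this output position is [7 -7 9 / -2 8 -2 / -5 8 8]. Elementwise product with the kernel and sum: 7·2 + -7·-2 + 9·3 + -2·-1 + 8·1 + -2·3 + 8·1.

67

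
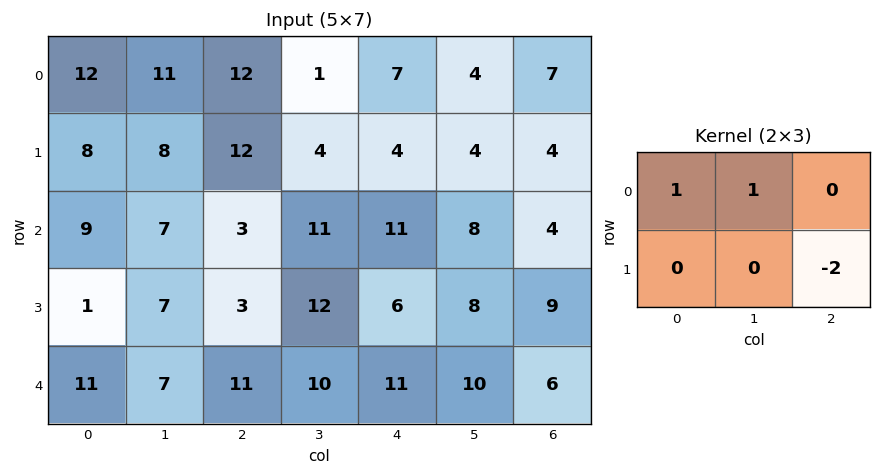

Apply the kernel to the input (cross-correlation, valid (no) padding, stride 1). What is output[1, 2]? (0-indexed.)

The receptive field on the input at this output position is [12 4 4 / 3 11 11]. Elementwise product with the kernel and sum: 12·1 + 4·1 + 11·-2.

-6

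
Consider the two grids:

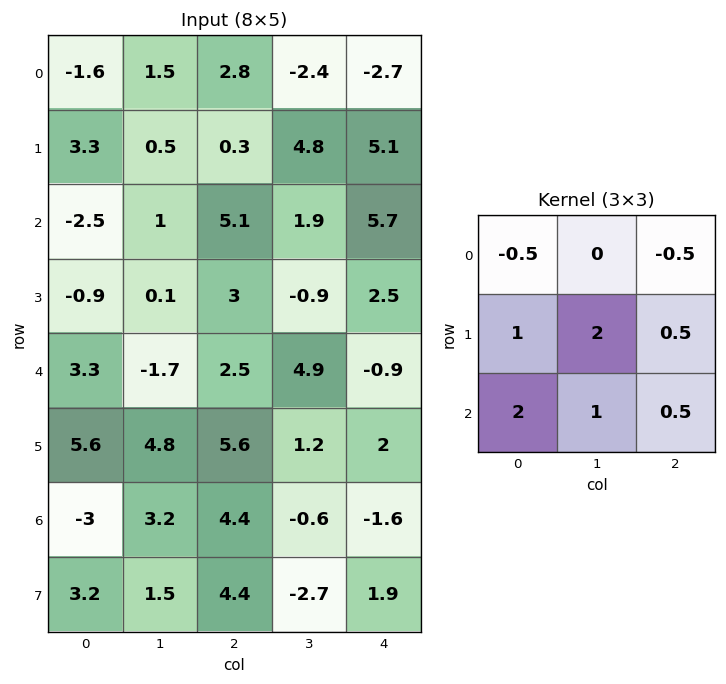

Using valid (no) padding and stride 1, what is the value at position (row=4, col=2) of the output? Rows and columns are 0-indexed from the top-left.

15.6

The receptive field on the input at this output position is [2.5 4.9 -0.9 / 5.6 1.2 2 / 4.4 -0.6 -1.6]. Elementwise product with the kernel and sum: 2.5·-0.5 + -0.9·-0.5 + 5.6·1 + 1.2·2 + 2·0.5 + 4.4·2 + -0.6·1 + -1.6·0.5.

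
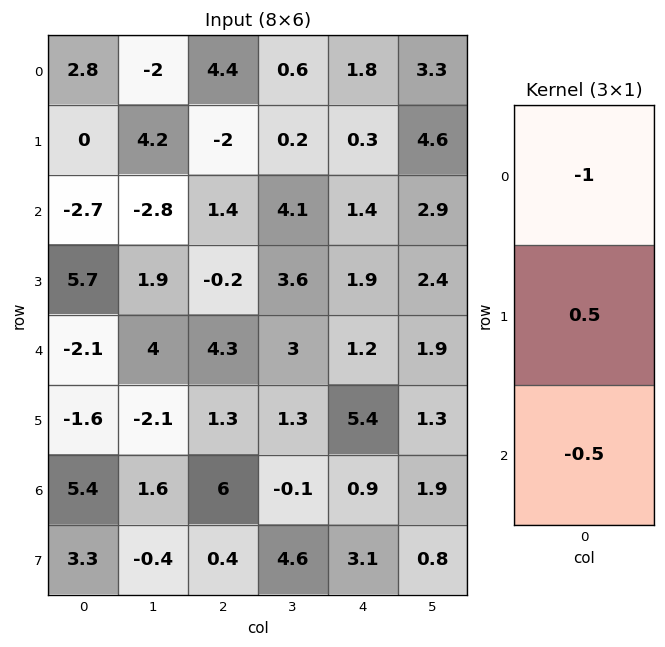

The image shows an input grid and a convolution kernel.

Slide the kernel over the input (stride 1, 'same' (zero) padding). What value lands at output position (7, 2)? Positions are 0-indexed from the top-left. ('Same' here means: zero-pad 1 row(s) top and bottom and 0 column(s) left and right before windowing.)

-5.8

The receptive field on the zero-padded input at this output position is [6 / 0.4 / 0]. Elementwise product with the kernel and sum: 6·-1 + 0.4·0.5 + 0·-0.5.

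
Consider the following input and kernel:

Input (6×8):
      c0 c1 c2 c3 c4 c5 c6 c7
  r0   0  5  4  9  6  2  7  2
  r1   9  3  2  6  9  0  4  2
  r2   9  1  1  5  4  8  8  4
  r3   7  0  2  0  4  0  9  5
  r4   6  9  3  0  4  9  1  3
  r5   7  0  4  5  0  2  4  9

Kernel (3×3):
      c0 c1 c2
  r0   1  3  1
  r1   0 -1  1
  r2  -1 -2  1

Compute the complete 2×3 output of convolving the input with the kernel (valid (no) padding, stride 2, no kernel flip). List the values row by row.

8 33 11
-6 25 24

Output[0,0]: The receptive field on the input at this output position is [0 5 4 / 9 3 2 / 9 1 1]. Elementwise product with the kernel and sum: 0·1 + 5·3 + 4·1 + 3·-1 + 2·1 + 9·-1 + 1·-2 + 1·1.
Output[0,1]: The receptive field on the input at this output position is [4 9 6 / 2 6 9 / 1 5 4]. Elementwise product with the kernel and sum: 4·1 + 9·3 + 6·1 + 6·-1 + 9·1 + 1·-1 + 5·-2 + 4·1.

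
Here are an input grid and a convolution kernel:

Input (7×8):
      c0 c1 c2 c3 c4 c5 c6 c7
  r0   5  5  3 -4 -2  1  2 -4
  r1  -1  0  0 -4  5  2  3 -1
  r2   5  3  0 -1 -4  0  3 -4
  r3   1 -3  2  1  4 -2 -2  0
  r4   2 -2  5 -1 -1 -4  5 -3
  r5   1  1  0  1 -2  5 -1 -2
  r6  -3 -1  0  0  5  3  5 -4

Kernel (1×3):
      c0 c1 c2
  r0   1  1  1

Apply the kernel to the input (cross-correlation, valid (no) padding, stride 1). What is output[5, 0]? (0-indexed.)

The receptive field on the input at this output position is [1 1 0]. Elementwise product with the kernel and sum: 1·1 + 1·1 + 0·1.

2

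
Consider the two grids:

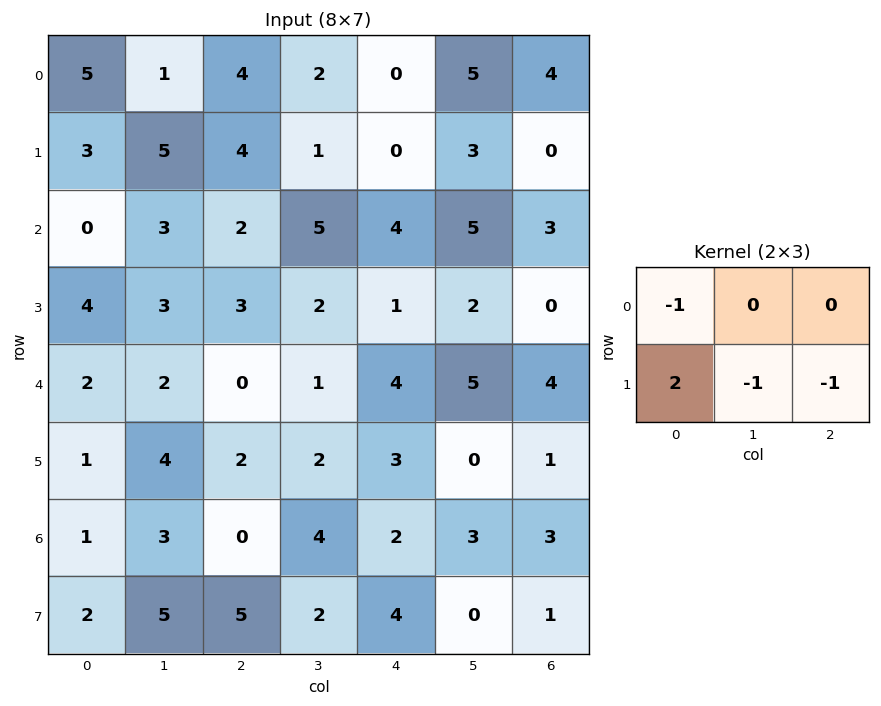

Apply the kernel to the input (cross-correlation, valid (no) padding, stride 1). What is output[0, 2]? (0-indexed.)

3

The receptive field on the input at this output position is [4 2 0 / 4 1 0]. Elementwise product with the kernel and sum: 4·-1 + 4·2 + 1·-1 + 0·-1.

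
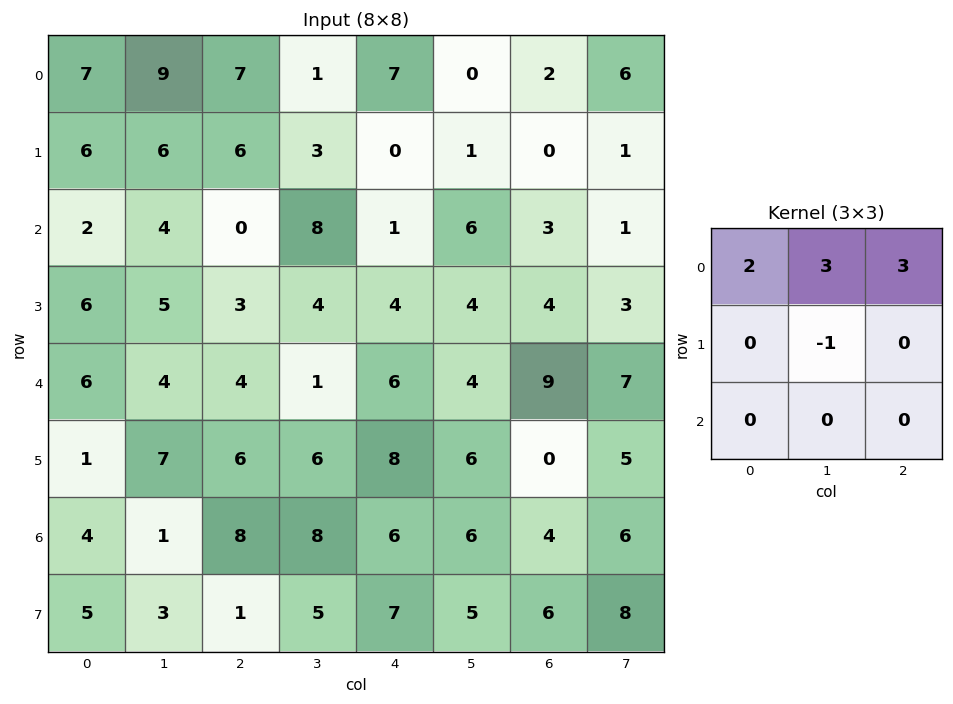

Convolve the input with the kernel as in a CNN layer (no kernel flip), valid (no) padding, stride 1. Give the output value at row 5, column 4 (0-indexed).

28

The receptive field on the input at this output position is [8 6 0 / 6 6 4 / 7 5 6]. Elementwise product with the kernel and sum: 8·2 + 6·3 + 0·3 + 6·-1.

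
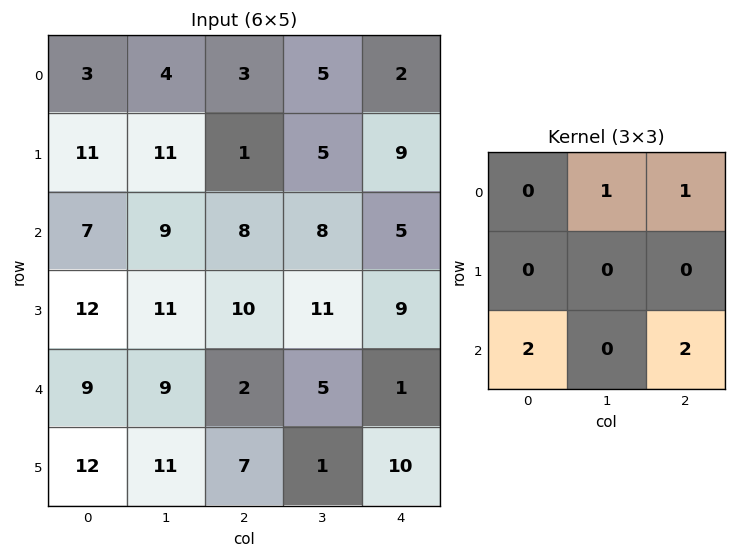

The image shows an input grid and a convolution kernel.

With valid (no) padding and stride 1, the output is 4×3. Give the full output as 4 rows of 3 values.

37 42 33
56 50 52
39 44 19
59 45 54

Output[0,0]: The receptive field on the input at this output position is [3 4 3 / 11 11 1 / 7 9 8]. Elementwise product with the kernel and sum: 4·1 + 3·1 + 7·2 + 8·2.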